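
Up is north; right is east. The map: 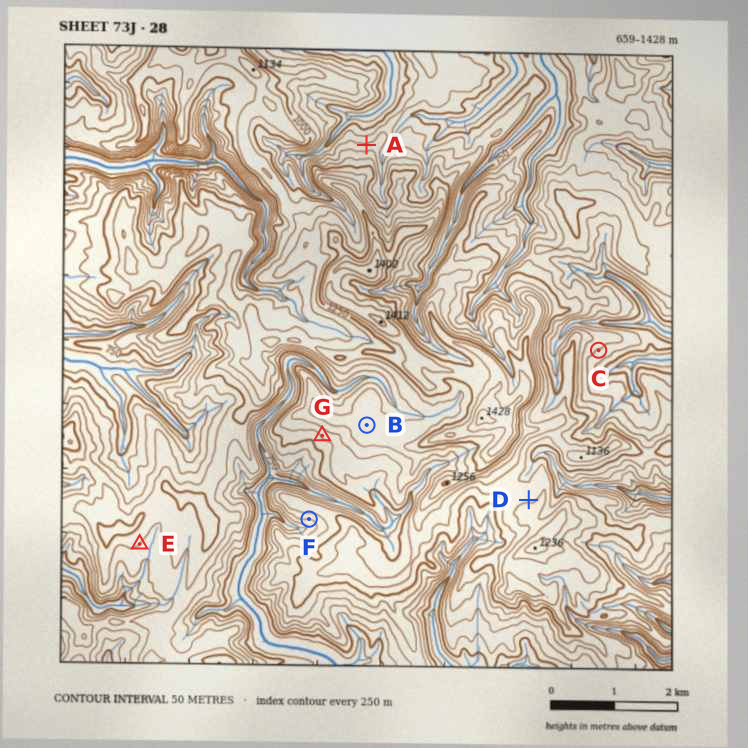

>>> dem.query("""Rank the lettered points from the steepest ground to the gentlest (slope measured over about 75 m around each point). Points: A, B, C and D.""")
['A', 'C', 'D', 'B']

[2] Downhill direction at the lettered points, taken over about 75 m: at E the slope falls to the SE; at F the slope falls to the S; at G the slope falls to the SW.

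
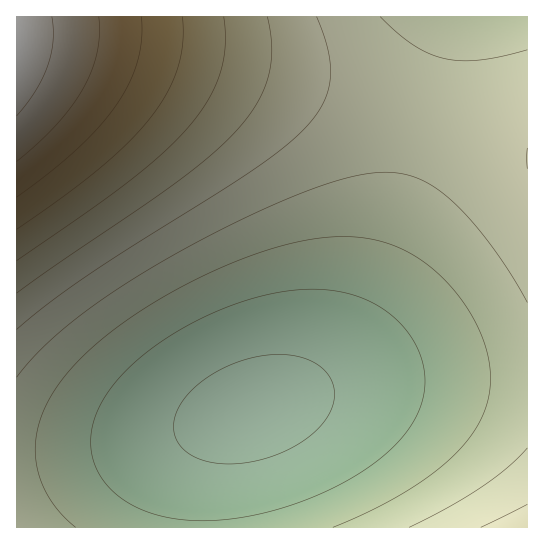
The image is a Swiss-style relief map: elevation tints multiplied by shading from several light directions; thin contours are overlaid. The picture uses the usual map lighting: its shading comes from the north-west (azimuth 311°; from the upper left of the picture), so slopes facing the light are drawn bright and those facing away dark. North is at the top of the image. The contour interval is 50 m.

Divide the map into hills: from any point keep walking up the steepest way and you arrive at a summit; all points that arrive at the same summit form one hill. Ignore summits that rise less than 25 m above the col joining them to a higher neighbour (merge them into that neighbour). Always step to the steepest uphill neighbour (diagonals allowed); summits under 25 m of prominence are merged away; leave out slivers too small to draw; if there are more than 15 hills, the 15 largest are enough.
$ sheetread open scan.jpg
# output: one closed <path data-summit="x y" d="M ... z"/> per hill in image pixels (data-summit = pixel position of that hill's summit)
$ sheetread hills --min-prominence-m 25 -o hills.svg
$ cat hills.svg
<path data-summit="17 38" d="M451 16l-435 1 1 435 54-1 40-4 46-8 42-11 76-25 31-18 23-22 26-37 28-64 29-93 39-144z"/><path data-summit="527 158" d="M527 16l-75 1-53 197-16 48-18 43-16 30-20 28-23 22-27 16 60-14 43-6 146 0z"/><path data-summit="527 527" d="M490 380l-87 0-56 5-60 14-52 18-16 16-12 26-6 28-1 40 327 1 1-146z"/><path data-summit="17 527" d="M237 416l-52 16-64 13-50 6-54 1-1 75 183 1 2-41 7-32 11-22z"/>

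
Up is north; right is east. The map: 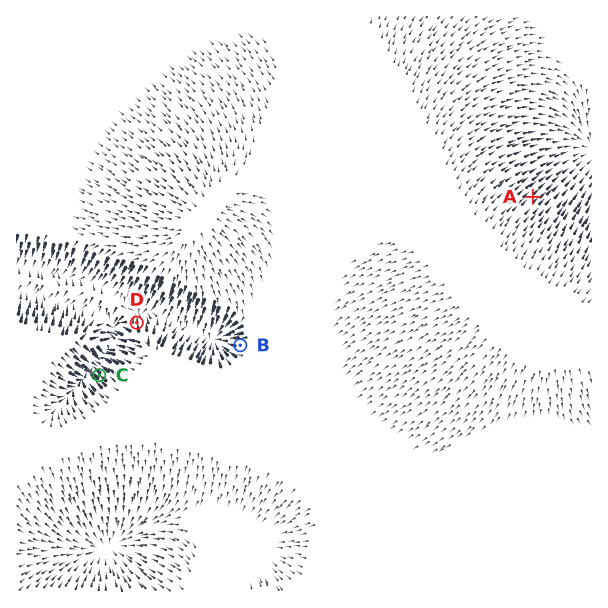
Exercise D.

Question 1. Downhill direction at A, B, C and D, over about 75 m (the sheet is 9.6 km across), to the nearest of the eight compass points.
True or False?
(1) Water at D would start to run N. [True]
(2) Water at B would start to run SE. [False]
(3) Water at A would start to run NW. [False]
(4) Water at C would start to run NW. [True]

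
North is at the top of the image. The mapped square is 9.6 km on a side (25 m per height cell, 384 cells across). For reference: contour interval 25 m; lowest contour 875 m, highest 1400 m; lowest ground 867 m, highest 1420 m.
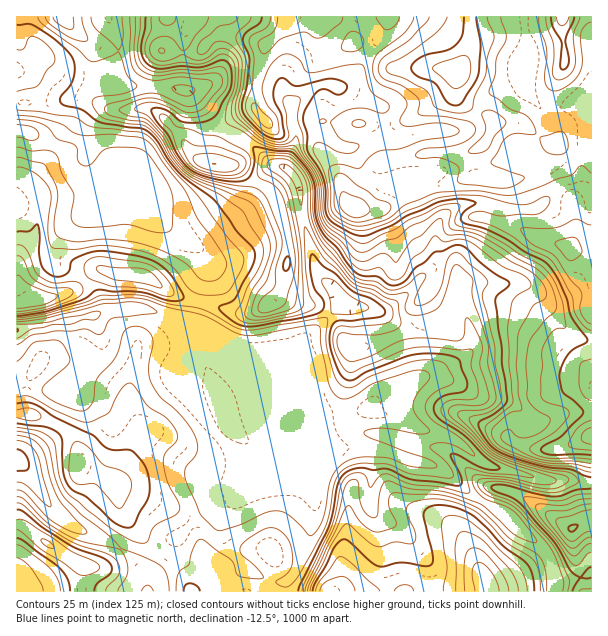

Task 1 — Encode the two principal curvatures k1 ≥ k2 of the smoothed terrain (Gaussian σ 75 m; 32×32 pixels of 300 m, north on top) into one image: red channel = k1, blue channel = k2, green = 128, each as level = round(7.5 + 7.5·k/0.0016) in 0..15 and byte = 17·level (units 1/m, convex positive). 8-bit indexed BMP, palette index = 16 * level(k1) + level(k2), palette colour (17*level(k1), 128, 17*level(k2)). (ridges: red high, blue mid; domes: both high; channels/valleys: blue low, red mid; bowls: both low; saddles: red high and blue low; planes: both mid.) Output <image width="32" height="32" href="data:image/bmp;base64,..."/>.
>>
<image width="32" height="32" href="data:image/bmp;base64,Qk02CAAAAAAAADYEAAAoAAAAIAAAACAAAAABAAgAAAAAAAAEAAATCwAAEwsAAAABAAAAAAAAAIAAABGAAAAigAAAM4AAAESAAABVgAAAZoAAAHeAAACIgAAAmYAAAKqAAAC7gAAAzIAAAN2AAADugAAA/4AAAACAEQARgBEAIoARADOAEQBEgBEAVYARAGaAEQB3gBEAiIARAJmAEQCqgBEAu4ARAMyAEQDdgBEA7oARAP+AEQAAgCIAEYAiACKAIgAzgCIARIAiAFWAIgBmgCIAd4AiAIiAIgCZgCIAqoAiALuAIgDMgCIA3YAiAO6AIgD/gCIAAIAzABGAMwAigDMAM4AzAESAMwBVgDMAZoAzAHeAMwCIgDMAmYAzAKqAMwC7gDMAzIAzAN2AMwDugDMA/4AzAACARAARgEQAIoBEADOARABEgEQAVYBEAGaARAB3gEQAiIBEAJmARACqgEQAu4BEAMyARADdgEQA7oBEAP+ARAAAgFUAEYBVACKAVQAzgFUARIBVAFWAVQBmgFUAd4BVAIiAVQCZgFUAqoBVALuAVQDMgFUA3YBVAO6AVQD/gFUAAIBmABGAZgAigGYAM4BmAESAZgBVgGYAZoBmAHeAZgCIgGYAmYBmAKqAZgC7gGYAzIBmAN2AZgDugGYA/4BmAACAdwARgHcAIoB3ADOAdwBEgHcAVYB3AGaAdwB3gHcAiIB3AJmAdwCqgHcAu4B3AMyAdwDdgHcA7oB3AP+AdwAAgIgAEYCIACKAiAAzgIgARICIAFWAiABmgIgAd4CIAIiAiACZgIgAqoCIALuAiADMgIgA3YCIAO6AiAD/gIgAAICZABGAmQAigJkAM4CZAESAmQBVgJkAZoCZAHeAmQCIgJkAmYCZAKqAmQC7gJkAzICZAN2AmQDugJkA/4CZAACAqgARgKoAIoCqADOAqgBEgKoAVYCqAGaAqgB3gKoAiICqAJmAqgCqgKoAu4CqAMyAqgDdgKoA7oCqAP+AqgAAgLsAEYC7ACKAuwAzgLsARIC7AFWAuwBmgLsAd4C7AIiAuwCZgLsAqoC7ALuAuwDMgLsA3YC7AO6AuwD/gLsAAIDMABGAzAAigMwAM4DMAESAzABVgMwAZoDMAHeAzACIgMwAmYDMAKqAzAC7gMwAzIDMAN2AzADugMwA/4DMAACA3QARgN0AIoDdADOA3QBEgN0AVYDdAGaA3QB3gN0AiIDdAJmA3QCqgN0Au4DdAMyA3QDdgN0A7oDdAP+A3QAAgO4AEYDuACKA7gAzgO4ARIDuAFWA7gBmgO4Ad4DuAIiA7gCZgO4AqoDuALuA7gDMgO4A3YDuAO6A7gD/gO4AAID/ABGA/wAigP8AM4D/AESA/wBVgP8AZoD/AHeA/wCIgP8AmYD/AKqA/wC7gP8AzID/AN2A/wDugP8A/4D/AHd2dqaWhXZ2hriWhpeHhpHY2ZiXl5iXhoaoqJiYg4OldXSm2Mm3hHaWhpeXhoeYg4PnmIeHiIZ1h7iYl6iBtKSE+Pelg5KWl4eHmIaXmJiGgNioh4eHhYeXuJeGg3DWlPfWcnF0l6eHd4aHdoeImIdypNeGhYWHl6i4h3KAtvnGyHKChpeoiIeIl3Z3d4aHh3WD53SGp7i4uKaAcOb3pri1gZanl5iIh4eHd3d3h4eHhpP4hKjHp6eDsPb39oSElYSEqLmXmJiHd3Z3h3eHh4d3k9i2yIV0coL1sZBwgHCQZXWnuJeHh4eHh4eHh4iHh3eGk4SDg4Sl1oCgxff556dkhbWohnaHiJiXhoeHh4eHh4eHl6enppRwk/rYpafG2ej2x4aWh4eYmIaGh4d3d4eHh4eHhnaEpef2x8h1dHSVt5V0dXaHl4eGhoeYh3eHh4eGhnaHh5bHt3RjpJeXhpaVhnd3h4iXd3Z3h4iHh4eHhpW2dXV2hYV0dXaXmIiHmJeYh4eGh5d3d3eHh3eHd3d2lciXhnV0dXaXl5iYh4eYp6iYh4eHmIeHh4d2hoaHd4Smybi3p5eXlnSGl5iYhoaAkZSWhpiYl4eHhYOkknJzcsW4p6aml5iohJeXh5iFpOazgIBxkoKCgpSl19b52MfGsnNzcqamloaFl4eHhpTJ2Pj396WWhLX41qaGhajHt5aDgnOmosemdJeXh4Zzlqa2dXSkt9jo6Kd1dnZ2hsfXcnGmuLe4gsdzdYV0dHW3l7d1lra5p5eXhYaGdnV1t+iAhMinlaeGlXOHhoaHlriXppaFdYWFhYWGhnaHh3am1YCWtaZ0hoeUhXSGp8jHqJeHt2V2doaGd3eHh4eHhteyoMm5uKeFhYLn6OfHl4eGhoe4hYd3d4d3d4aGhnV2+JCS6urIx8a3hICSgoOEdYeGmKiFh3eHh4d0gZKTpNXIgGL2p4Z2h5fHx7e3uJeGhXaol4WHh3d3dYDX+fn5k2BgtfaXlpeHhnaGppaHl5eHhpeWhYaGdnVhtvi3l6Wwk8D5lnWFl5a4t7e3lnZ3l5iGcnOGh5V0dHP2x5aUgMf6oMeGl5aFhYNzc4S3hpeHl4amppeGt+j39viElbTW+beRqZeol4aXt5aWpaiXh3aHh6iXl6emlZS0gmN0hMfXhHSVh3aFdXWGl7iFhXaHhoZ3dod3h4d2g6GCcoFRpueFl5Z1dYW4p5eXuZiFd4amt4WHd3aGl4Wk2tnWyHGE54aGmKeHlLmnqKeop3Z2d4XplIZ0hbanhJTJp5XYxMbJp3aHhqiWhYeHhoanl4Z2ddZ0prbZt3Z0hbenhYaWhIW2mIeHloZ2dYaHh6eGhoWm6YM="/>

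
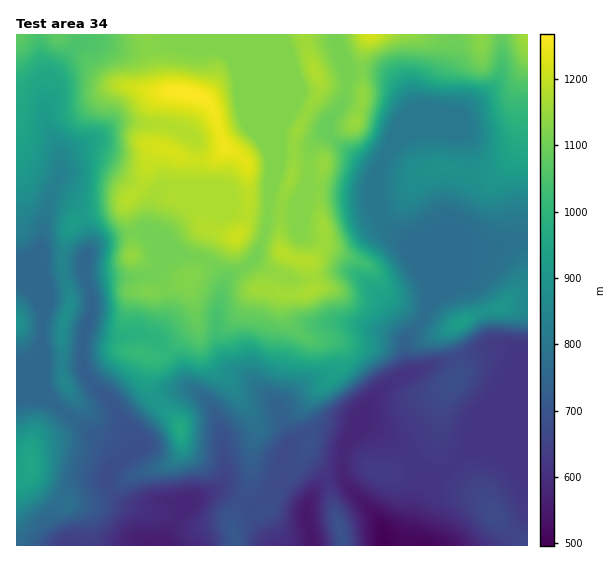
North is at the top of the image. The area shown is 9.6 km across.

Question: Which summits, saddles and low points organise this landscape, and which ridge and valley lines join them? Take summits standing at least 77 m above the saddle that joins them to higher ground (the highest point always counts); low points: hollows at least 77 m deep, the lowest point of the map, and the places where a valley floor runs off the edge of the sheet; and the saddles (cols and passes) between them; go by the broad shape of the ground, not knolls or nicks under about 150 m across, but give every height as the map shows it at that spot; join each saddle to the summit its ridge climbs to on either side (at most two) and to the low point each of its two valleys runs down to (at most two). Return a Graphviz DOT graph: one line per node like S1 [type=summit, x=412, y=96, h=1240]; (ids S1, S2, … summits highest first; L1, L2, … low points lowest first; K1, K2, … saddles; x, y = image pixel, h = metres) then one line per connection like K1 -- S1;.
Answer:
graph terrain {
  S1 [type=summit, x=185, y=92, h=1268];
  S2 [type=summit, x=370, y=35, h=1220];
  S3 [type=summit, x=31, y=464, h=951];
  S4 [type=summit, x=459, y=323, h=930];
  S5 [type=summit, x=17, y=323, h=886];
  L1 [type=low, x=386, y=545, h=496];
  L2 [type=low, x=161, y=544, h=554];
  K1 [type=saddle, x=347, y=83, h=1109];
  K2 [type=saddle, x=527, y=237, h=790];
  K3 [type=saddle, x=42, y=325, h=758];
  K4 [type=saddle, x=63, y=412, h=755];
  K5 [type=saddle, x=83, y=343, h=737];
  K6 [type=saddle, x=242, y=503, h=686];
  K1 -- S1;
  K1 -- S2;
  K1 -- L1;
  K2 -- S1;
  K2 -- S4;
  K2 -- L1;
  K3 -- S1;
  K3 -- S5;
  K3 -- L1;
  K4 -- S1;
  K4 -- S3;
  K4 -- L1;
  K4 -- L2;
  K5 -- S1;
  K5 -- L1;
  K5 -- L2;
  K6 -- S1;
  K6 -- L1;
  K6 -- L2;
}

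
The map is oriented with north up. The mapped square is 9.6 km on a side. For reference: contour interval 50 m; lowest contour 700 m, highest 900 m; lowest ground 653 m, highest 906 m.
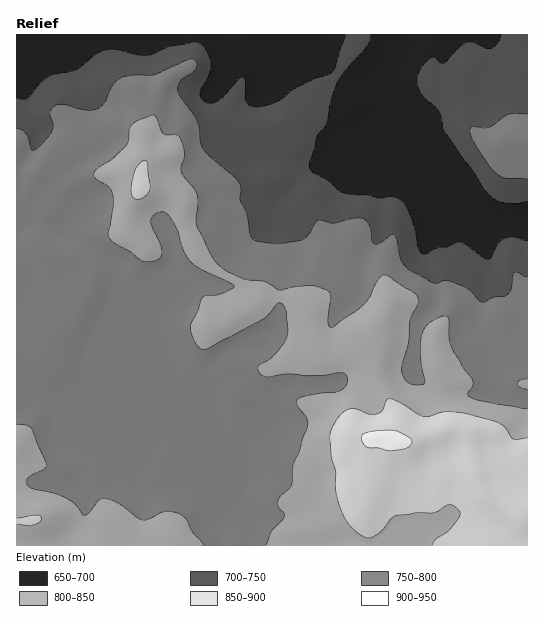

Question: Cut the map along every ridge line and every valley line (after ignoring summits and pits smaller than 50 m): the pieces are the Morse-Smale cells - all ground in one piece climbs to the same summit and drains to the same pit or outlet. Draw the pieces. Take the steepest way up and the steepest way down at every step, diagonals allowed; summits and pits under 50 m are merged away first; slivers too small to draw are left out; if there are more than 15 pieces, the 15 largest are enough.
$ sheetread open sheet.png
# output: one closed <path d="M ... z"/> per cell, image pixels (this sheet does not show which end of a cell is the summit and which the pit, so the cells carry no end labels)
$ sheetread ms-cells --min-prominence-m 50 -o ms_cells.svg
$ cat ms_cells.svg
<path d="M409 34l-237 1 3 18 13 27 14 10 7 1 4-2-1 10 12 33 35 24-8 3 1 14 5 12 12 12 5 2 6 0-4 6-1 15-26 24-4 24-7 17-24 1-25-8-16-12-14 15-3 6 0 8-5 6-9 2-9-3 26 60 5 32 53 127 4 27 307-1 0-322-43-2-24-23-26-11-6-8-26-12-30-22-2-5 0-8 9-19-3-25 2-9 3-5 11-3 3-3 11-19z"/><path d="M171 34l-94 0-8 4-8 7 15 24 15 36 1 18 12 18-6 8-28 13-9 8-25 33-11 8 8 11 38 13 36 24 8 9 4 19 8 8 15 8 4 0 9-6 4-16 14-15 16 12 25 8 24-1 7-17 4-24 26-24 0-9 4-10-14-7-10-14-4-12 0-9 8-3-35-24-12-33 0-8-10-1-14-10-13-27z"/><path d="M118 285l-9 44-26 60-21 16-20-7-26 1 1 147 203-1-1-22-55-131-5-32-26-60z"/><path d="M75 34l-59 1 0 362 26 1 16 7 4 0 17-12 6-8 26-60 1-17 5-19-2-21-8-9-36-24-38-13-8-11 11-8 25-33 9-8 28-13 6-8-12-18-1-18-15-36-15-21 0-3z"/><path d="M527 34l-117 0-3 15-11 19-3 3-11 3-3 5-2 9 3 25-9 19 0 8 2 5 30 22 26 12 6 8 26 11 24 23 43 0z"/>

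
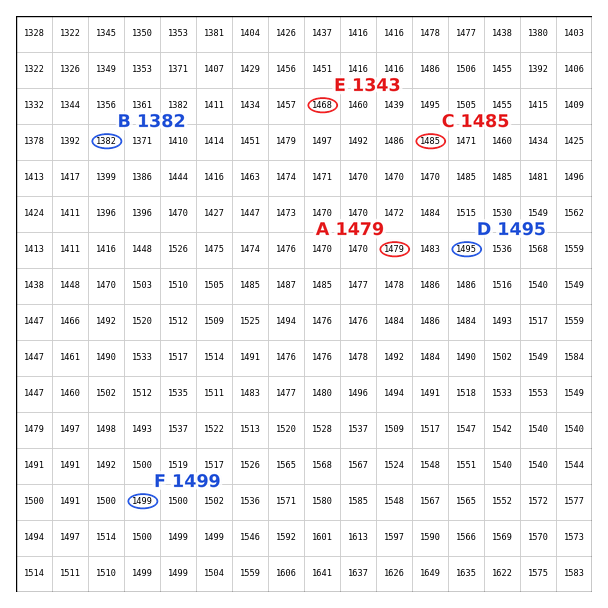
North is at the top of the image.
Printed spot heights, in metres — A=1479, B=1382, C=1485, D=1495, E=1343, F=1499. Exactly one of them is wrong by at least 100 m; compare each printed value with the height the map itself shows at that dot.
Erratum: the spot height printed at E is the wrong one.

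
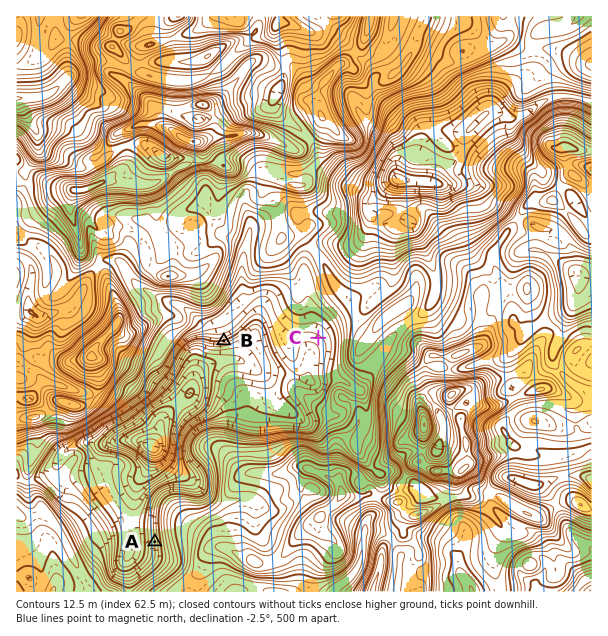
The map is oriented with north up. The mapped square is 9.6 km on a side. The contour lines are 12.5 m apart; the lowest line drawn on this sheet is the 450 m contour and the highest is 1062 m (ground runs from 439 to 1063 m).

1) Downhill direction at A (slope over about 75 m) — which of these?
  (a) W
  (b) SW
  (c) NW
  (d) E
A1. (a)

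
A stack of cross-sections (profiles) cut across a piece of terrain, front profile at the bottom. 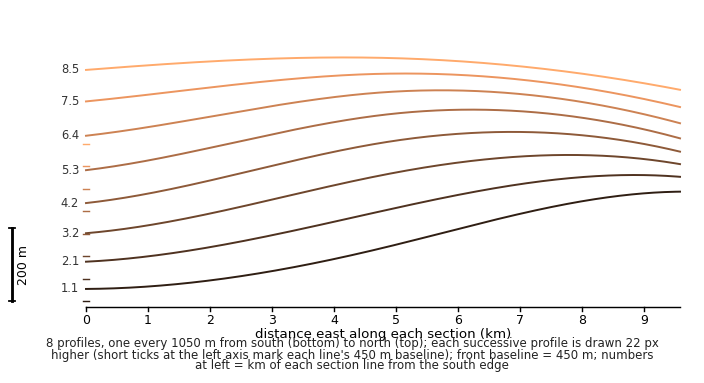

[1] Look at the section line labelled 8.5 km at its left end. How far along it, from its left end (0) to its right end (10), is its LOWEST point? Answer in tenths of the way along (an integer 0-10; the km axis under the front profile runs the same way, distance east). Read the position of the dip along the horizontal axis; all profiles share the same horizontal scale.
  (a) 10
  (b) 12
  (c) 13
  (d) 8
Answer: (a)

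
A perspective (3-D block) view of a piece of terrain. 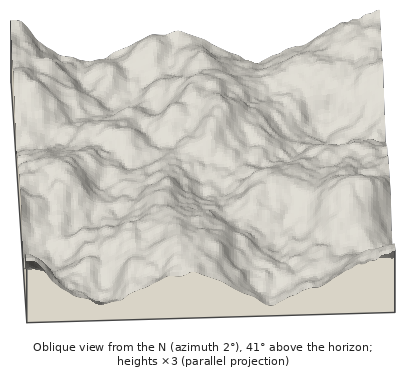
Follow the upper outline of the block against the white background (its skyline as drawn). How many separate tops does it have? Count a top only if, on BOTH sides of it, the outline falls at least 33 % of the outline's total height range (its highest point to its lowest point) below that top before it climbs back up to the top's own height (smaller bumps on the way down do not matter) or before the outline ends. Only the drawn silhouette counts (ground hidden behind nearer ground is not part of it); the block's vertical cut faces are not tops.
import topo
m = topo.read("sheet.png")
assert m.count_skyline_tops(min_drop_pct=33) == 0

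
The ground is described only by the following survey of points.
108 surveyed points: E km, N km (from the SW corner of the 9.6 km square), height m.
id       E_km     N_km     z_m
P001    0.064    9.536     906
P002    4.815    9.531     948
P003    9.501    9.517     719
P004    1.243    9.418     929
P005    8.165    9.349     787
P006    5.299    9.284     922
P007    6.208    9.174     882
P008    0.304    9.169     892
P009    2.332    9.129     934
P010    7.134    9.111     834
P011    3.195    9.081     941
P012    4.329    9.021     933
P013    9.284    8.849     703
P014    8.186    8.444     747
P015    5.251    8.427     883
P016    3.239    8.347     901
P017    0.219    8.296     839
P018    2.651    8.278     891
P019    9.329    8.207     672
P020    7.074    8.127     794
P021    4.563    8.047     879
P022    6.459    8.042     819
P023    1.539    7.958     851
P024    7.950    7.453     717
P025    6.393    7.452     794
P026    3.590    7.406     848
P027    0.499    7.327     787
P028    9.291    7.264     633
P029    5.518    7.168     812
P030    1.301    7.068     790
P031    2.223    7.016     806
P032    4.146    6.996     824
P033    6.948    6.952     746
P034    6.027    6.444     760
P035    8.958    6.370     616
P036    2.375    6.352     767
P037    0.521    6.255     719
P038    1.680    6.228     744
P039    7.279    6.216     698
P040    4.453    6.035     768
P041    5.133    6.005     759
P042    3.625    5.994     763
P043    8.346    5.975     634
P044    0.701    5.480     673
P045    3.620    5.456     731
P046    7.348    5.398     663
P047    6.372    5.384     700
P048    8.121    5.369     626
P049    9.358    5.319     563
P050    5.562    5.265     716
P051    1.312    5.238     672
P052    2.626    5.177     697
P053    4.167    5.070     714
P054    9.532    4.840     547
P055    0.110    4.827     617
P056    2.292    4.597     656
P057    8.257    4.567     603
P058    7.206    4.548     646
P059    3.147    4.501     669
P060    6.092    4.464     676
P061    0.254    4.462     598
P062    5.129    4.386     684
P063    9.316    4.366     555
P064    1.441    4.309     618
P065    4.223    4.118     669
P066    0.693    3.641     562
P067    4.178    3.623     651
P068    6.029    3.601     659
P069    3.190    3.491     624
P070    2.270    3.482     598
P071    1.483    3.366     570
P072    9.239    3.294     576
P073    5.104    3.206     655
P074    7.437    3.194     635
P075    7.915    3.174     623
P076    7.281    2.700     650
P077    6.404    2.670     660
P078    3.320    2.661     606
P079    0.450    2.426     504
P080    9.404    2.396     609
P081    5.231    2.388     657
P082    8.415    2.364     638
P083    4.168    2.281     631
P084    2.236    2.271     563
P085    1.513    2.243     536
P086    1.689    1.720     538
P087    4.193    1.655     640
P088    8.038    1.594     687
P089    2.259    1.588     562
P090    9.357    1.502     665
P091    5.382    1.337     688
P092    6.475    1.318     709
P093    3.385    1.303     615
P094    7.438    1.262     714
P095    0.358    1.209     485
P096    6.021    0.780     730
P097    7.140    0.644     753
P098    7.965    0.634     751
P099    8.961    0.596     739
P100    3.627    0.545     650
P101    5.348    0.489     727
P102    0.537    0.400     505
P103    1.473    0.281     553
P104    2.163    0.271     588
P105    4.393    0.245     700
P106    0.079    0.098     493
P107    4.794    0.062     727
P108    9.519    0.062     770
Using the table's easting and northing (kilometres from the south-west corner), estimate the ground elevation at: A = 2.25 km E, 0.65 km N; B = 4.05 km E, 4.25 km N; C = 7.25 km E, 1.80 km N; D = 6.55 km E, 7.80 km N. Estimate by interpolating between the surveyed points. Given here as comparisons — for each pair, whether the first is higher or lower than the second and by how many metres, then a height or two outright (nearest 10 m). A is lower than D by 220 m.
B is lower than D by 130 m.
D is higher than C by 110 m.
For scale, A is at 580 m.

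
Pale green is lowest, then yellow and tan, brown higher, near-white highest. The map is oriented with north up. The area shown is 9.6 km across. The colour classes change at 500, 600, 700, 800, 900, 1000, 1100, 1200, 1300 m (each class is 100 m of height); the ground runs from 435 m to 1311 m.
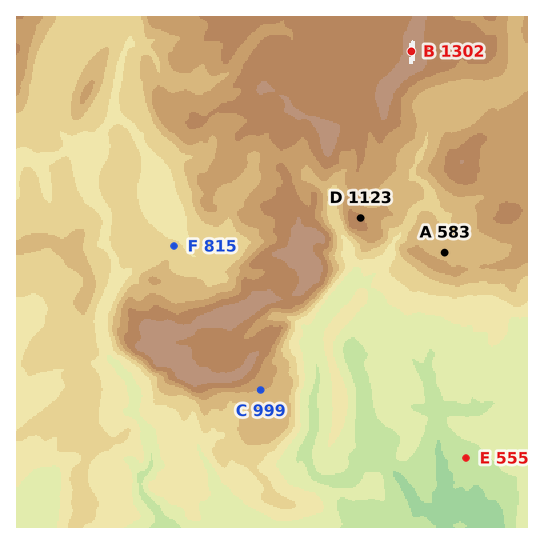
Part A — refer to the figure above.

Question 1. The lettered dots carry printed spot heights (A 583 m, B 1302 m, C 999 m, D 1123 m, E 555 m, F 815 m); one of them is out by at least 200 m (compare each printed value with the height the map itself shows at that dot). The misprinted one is A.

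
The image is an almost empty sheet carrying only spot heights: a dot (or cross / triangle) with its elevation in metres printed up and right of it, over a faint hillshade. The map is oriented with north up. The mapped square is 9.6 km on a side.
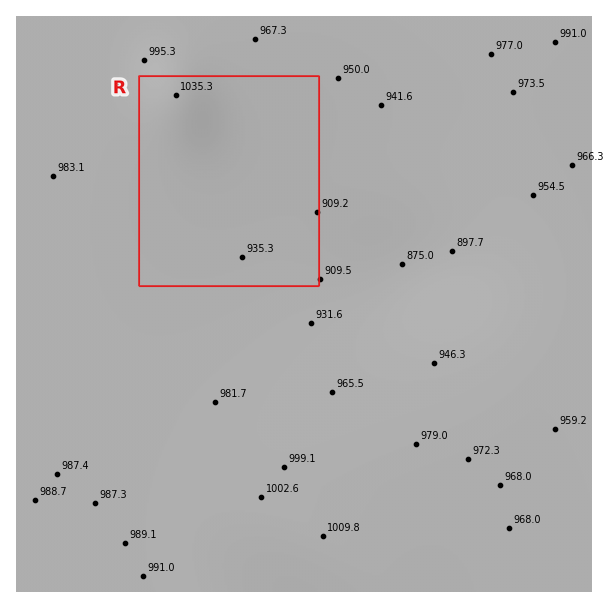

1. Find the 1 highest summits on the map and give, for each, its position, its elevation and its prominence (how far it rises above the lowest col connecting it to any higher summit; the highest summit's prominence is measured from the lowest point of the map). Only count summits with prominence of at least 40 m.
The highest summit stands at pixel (176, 95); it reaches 1035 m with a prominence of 160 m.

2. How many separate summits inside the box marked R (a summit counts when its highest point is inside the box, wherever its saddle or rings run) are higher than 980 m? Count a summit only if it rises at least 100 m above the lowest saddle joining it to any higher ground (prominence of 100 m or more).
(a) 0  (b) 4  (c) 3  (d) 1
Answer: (d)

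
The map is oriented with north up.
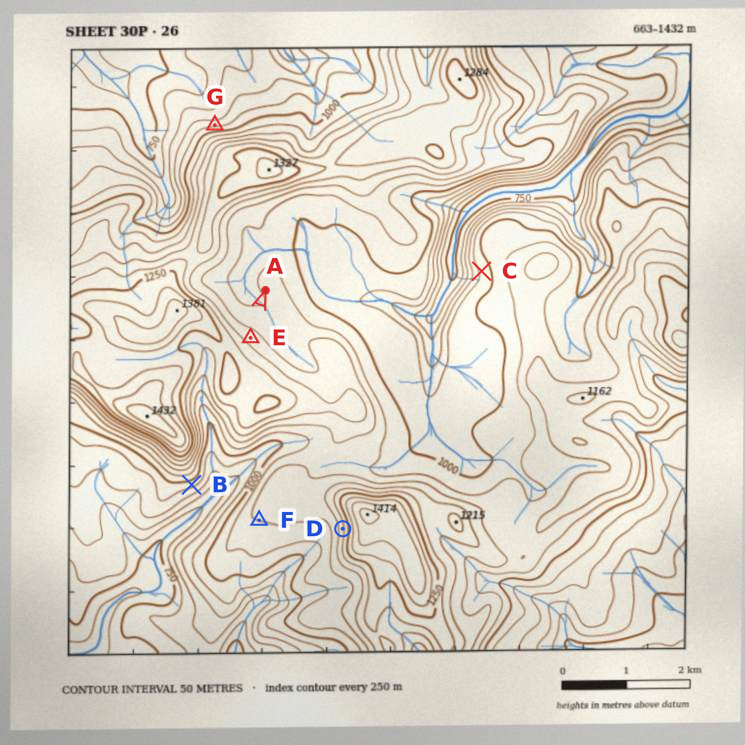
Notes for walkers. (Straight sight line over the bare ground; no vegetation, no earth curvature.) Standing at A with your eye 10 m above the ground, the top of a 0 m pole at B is out of sight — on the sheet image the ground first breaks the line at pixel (258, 311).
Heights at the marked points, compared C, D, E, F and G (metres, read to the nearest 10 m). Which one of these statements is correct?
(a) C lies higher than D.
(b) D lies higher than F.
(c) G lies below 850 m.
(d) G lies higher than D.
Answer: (b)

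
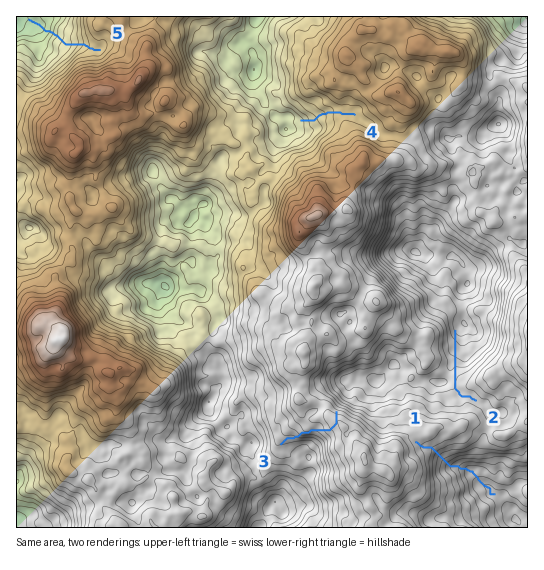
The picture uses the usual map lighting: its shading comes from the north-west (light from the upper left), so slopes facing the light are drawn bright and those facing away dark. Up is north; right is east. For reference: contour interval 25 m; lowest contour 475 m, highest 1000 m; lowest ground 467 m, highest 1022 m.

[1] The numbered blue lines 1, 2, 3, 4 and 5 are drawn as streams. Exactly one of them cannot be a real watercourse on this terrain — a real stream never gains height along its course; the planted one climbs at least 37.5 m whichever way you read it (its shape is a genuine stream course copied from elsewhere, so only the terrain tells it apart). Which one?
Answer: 3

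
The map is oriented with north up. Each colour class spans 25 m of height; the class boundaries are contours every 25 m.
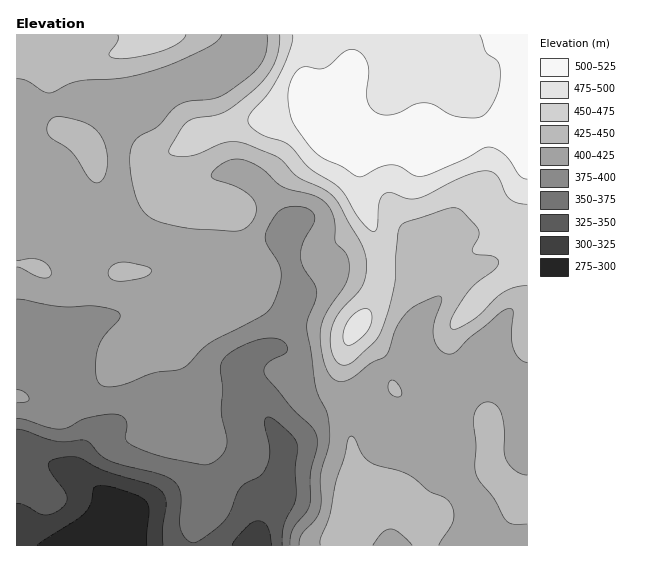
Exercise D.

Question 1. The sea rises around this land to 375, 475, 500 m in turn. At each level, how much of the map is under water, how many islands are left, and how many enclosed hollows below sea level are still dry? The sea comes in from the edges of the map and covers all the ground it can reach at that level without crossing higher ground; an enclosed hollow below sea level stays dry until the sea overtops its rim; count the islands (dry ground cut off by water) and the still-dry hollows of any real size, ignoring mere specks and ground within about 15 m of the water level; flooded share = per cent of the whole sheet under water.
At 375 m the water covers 14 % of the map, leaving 0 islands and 0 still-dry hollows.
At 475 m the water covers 85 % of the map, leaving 0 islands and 0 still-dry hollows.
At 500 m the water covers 93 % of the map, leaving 0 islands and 0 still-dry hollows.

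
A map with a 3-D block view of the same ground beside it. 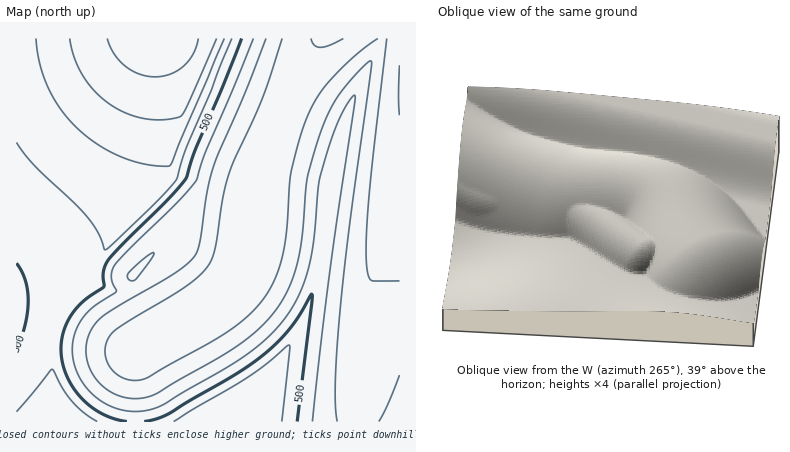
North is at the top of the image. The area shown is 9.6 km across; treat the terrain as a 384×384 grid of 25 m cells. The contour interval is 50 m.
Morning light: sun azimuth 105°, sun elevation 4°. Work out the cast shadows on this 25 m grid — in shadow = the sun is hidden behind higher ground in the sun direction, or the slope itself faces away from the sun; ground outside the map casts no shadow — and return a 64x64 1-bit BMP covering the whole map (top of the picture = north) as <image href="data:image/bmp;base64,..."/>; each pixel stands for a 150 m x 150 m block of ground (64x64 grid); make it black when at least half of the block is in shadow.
<image width="64" height="64" href="data:image/bmp;base64,Qk0+AgAAAAAAAD4AAAAoAAAAQAAAAEAAAAABAAEAAAAAAAACAAATCwAAEwsAAAIAAAAAAAAA////AAAAAAAAEAAAAH/wAAB4AAAA//AAAPgAAAP/8AAB+AAAD//4AAP8AAAP//gAB/wAAAf/+AAP/AAAA//4AB/8AAAB//wAH/4AAAD//AA//gAAAH/8AD/+AAAAP/wAP/4AAAA//AB//wAAAB/+AH//AAAAD/4Af/8AAAAH/gB//wAAAAf+AH//gAAAA/4AP//gAAAD/wA///AAAAH/AB///AAAAf8AD///AAAB/wAH///AAAD/AAP/z/AAAP+AAf/H/AAA/4AA/8P/AAB/gAD/4f+AAH+AAf/w/8AAf8AB//B/wAB/wAH/+D/gAH/AAP/8H+AAf8AA//4f4AB/wAB//w/gAD/gAD//j+AAP+AAP//P8AA/4AAf///wAD/gAA////AAP+AAD///8AA/8AAH///wAD/wAAP///AAP/AAB///8AA/8AAH///4AD/4AAf///gAP/gAB///+AAf+AAH///4AB/4AAf///wAH/gAD////AAf/AAP///+AA/8AA////4AD/wAD////gAP/AAP////AA/+AA////8AB/4AD////4AH/gAP////gAf+AA////+AA/4AD////8AD/wAP////wAP/AB/////gAf8AH////+AA/wAf////8AD/AB/////wAH8AD/////gAfwAP////+AA/AA/////8AB8AD/////4ADw=="/>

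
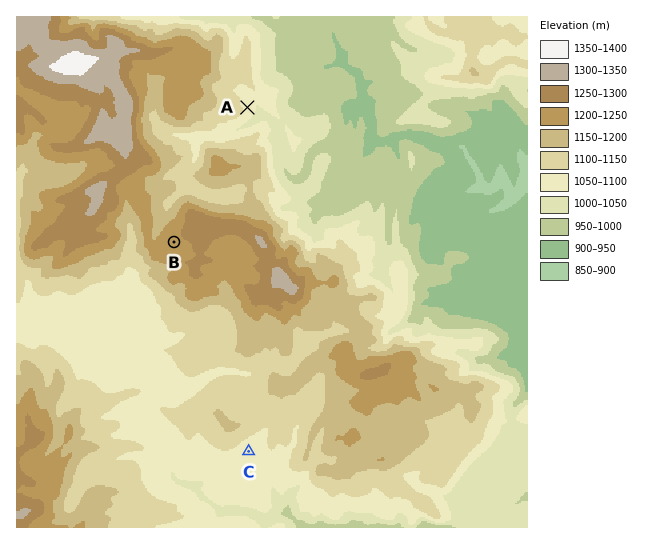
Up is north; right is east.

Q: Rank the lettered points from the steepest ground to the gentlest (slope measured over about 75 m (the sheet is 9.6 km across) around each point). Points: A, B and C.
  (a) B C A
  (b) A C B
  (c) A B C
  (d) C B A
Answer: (c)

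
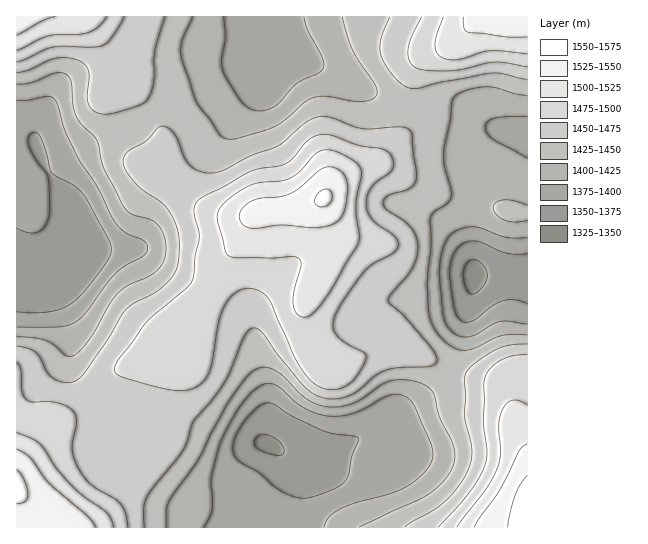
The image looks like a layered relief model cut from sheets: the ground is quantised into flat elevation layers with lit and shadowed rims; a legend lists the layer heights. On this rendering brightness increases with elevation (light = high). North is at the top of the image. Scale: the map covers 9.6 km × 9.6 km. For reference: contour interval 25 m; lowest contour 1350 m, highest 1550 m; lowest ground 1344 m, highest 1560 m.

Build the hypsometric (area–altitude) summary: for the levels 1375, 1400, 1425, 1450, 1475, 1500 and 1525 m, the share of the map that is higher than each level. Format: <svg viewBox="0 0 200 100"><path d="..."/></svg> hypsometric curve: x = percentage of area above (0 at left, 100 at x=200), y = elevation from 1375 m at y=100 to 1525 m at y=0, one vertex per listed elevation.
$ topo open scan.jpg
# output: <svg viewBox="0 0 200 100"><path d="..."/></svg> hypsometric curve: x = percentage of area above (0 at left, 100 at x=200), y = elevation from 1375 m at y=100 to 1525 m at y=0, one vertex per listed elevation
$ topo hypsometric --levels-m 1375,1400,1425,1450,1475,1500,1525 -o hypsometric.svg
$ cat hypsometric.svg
<svg viewBox="0 0 200 100"><path d="M184 100l-28-17-31-16-34-17-42-17-27-16-13-17"/></svg>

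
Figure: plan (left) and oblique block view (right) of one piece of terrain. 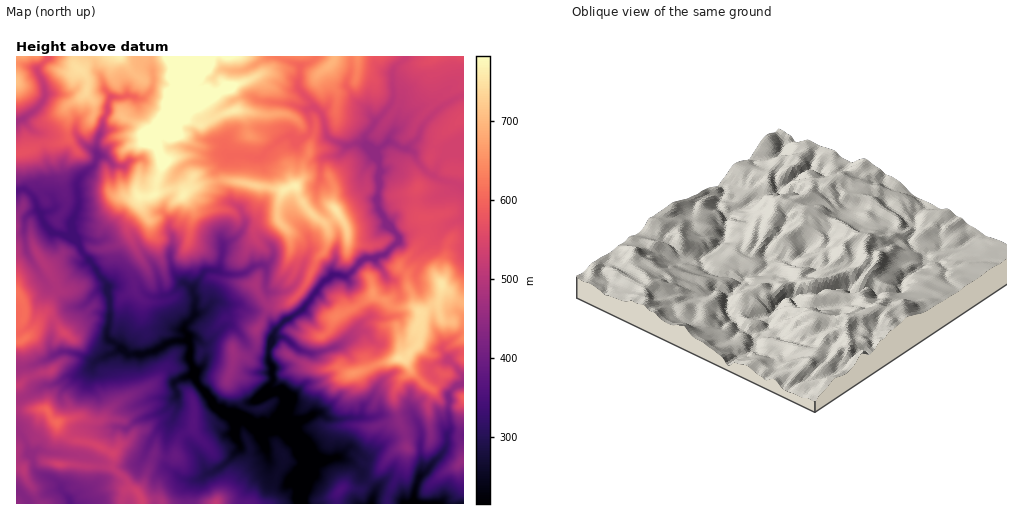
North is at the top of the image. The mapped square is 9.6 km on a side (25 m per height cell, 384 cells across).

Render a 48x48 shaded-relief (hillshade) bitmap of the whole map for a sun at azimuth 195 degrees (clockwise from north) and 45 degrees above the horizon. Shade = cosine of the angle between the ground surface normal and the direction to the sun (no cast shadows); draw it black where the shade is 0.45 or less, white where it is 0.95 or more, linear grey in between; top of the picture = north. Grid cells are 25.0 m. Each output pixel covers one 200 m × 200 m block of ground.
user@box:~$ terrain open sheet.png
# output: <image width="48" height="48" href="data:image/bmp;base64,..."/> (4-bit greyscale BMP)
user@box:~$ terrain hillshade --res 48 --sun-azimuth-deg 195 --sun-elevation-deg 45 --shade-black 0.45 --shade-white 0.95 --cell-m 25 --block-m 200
<image width="48" height="48" href="data:image/bmp;base64,Qk32BAAAAAAAAHYAAAAoAAAAMAAAADAAAAABAAQAAAAAAIAEAAATCwAAEwsAABAAAAAAAAAAAAAAABEREQAiIiIAMzMzAERERABVVVUAZmZmAHd3dwCIiIgAmZmZAKqqqgC7u7sAzMzMAN3d3QDu7u4A////AIqFWZmamZUzIzIAFEMzNHZnmaqnmrzcvKpmeZmZmGMzNEMQJENFVHZmeIiomrm8vLhou7uqpiJUV3ZCNFVndoZmVWe6mqZ7zIac3Lu7pDRmiZd3VWZniYhlRHirqplnrGeqmIialnZ4iXipZFZnh3iHZomJu6q1aWiHeJqpeIhndmmXZWZYc1m6mZqYqprJZnmauql1RXhlVol0RYVmMpu6qry5mHm5h4msyXdlVFZ1ZphUVlNkN6upq8u7qGmYmZq7h4d3dlVWd4dURlioeqd4mpiJp3uovJq4I0RFZmZndoYyaru6mamJu5iZuJyqzYZCAhAjVnh3ZoQZ7shniKzN3cu8ybu7rIUgMhE0RXeIZ2B+/almi73u7u27u83JpYh2UzNDM0V3ZhPN27qo3u3u/+zKrO2ItGeZhlVFRDNFeEipmZmJ3u7czLvNvddYl3d2eHdlVUM1iGp2eIhazLqIdWi97aaGWrqFV4mGVFVDVXuXiId8yDMyEkRYy4qXm8ypm8qHaJmGRHiXdleIUozZRFRUV5qJu5qazad3mqqpdYiYQ3l2St7cuGaJdoiKy3d5lkZ4mpmZmJmIVZh7eIaLu5iahoeMyndoUkVomZmYiZd4iHWLxQBpq7qZdnibmHZWRVVnmqqZmZiHeHec3GI0eau6iHaIeHVEaIdWmqmZmImYiauYvLgDQ2vJh1N4mENVeJhFiZipl3mqu8t4h6pCECeDR0R5dTNndmU4qZqqh5qqqYd5qXqRAEdBaFeHQjR4dTFLuquai9ypmXRnqomYi1MFqGdjITWHZUOsuruanu3LrLiXm6et75AEdmYhI0d0VUnLu8rLvdy6mazKm6it3qinAmYzRVdBIUqprLvrurl3l5usu6mc3Ky6MndmZ2YiQ3mZq73Zq6h5uoqu6oq7ymZUeYd3Z2QnmJmru87IvKmbzJm+x5zJxjVCm4iIZ3RZiYic3e2ozLu826qrh7yIoiU4yYh4h1WJiYis7uyb3cu7qbupmrdIQDRLuYd3dzaZmImbzLmszLqZm93aq5NVAUWKmId3Z3iZmImIZmeJh4mKzu25eWRUNFeId4h3d7uqqZhlIUZ4dWdnmYVENEZmRWZ3d3ZniMzLu8tjIyRpl1M0QyI0QzVkNmV4d2aImMzMzOxznIeZiGRVVmZmZEVTNWVph1iYd5qrzLeKve3IZ3d3iImHZVdlVEWHZmiId2d5qmjMuc24mZiIiaqYdnZliHioeJiIiFV4mZ3JqHd6uoq7qaiIiZZoupqZmZiIiGaJury6qmNIqJu7zKmqq4Z6qZmJmIh3iLhou8qrqVM1mqqavKmIh0V6l3iYmYiHeMuGebuJQzRVeImZh1RVVFiqh4mpiIiId7qXaKpnhnl2ZVeImGeZh3vKiKqZiIiIh5Zqu5hZ28uXZ3dWiJu6h5y6iamHiIiIiEJ8y6d7uqmYmph1M2iYeJmamZh3iZmIiDa5iIeLqoeZqpmXeHZVV5d5mYh4mImZiXrER3erunebqYiZzKYTV5VImIeJl4mZmQ=="/>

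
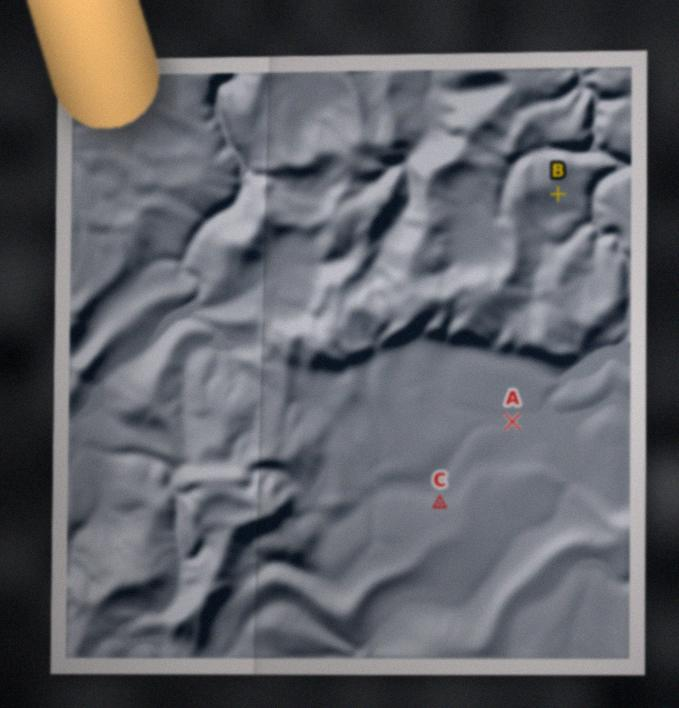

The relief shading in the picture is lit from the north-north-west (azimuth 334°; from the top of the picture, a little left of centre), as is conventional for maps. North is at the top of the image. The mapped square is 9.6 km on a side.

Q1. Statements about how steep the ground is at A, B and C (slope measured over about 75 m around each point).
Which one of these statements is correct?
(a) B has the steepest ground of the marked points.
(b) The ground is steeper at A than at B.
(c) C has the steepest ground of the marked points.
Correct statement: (a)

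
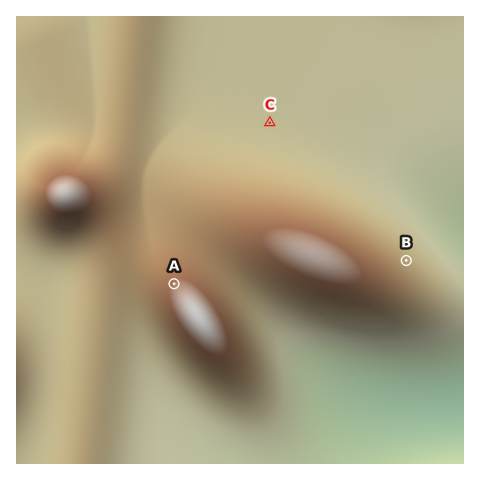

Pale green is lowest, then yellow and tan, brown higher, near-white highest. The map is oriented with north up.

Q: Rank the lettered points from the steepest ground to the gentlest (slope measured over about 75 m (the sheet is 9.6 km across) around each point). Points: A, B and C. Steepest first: B A C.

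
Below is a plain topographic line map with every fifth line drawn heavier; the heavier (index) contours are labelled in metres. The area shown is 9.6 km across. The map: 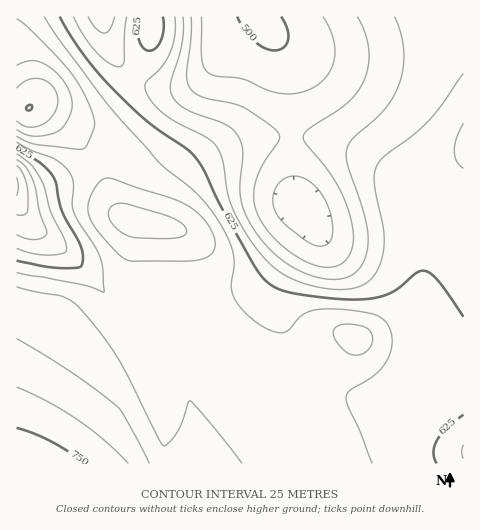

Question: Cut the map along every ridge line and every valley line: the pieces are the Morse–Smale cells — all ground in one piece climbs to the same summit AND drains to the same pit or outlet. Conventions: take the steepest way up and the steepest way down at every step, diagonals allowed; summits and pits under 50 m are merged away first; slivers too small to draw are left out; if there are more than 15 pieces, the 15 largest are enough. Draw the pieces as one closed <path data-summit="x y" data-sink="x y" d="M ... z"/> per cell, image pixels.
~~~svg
<path data-summit="20 463" data-sink="260 20" d="M463 16l-361 1 6 25 11 20 15 16 18 8 20 2 13-2 12-6 17-17 17-29 13-11 13-6 20 24 7 14 5 16 2 20 1 91 4 15 10 16-2 14-34 43-18 14-29 8-48 0-9 3-11 6 19 34 9 27 17 102 264-1z"/><path data-summit="29 108" data-sink="260 20" d="M102 16l-86 1 0 89 12 2 6-2 11 6 25 21 24 26 22 50 9 9 9 3 4 4-1 45 5 11 13 20 20-9 48 0 18-3 14-6 22-21 23-28 6-13 0-8-10-16-4-15-2-104-6-23-7-14-19-24-5 1-16 10-6 6-17 29-17 17-17 7-23 0-23-9-15-16-11-20z"/><path data-summit="20 463" data-sink="17 186" d="M17 199l-1 264 183 1-2-24-14-78-9-27-18-33-3 0-28 17-39-48-57-50z"/><path data-summit="29 108" data-sink="17 186" d="M34 106l-6 2-12 0 0 91 13 22 57 50 39 48 30-18-13-20-5-11 1-45-4-4-9-3-9-9-14-35-16-26-31-28z"/>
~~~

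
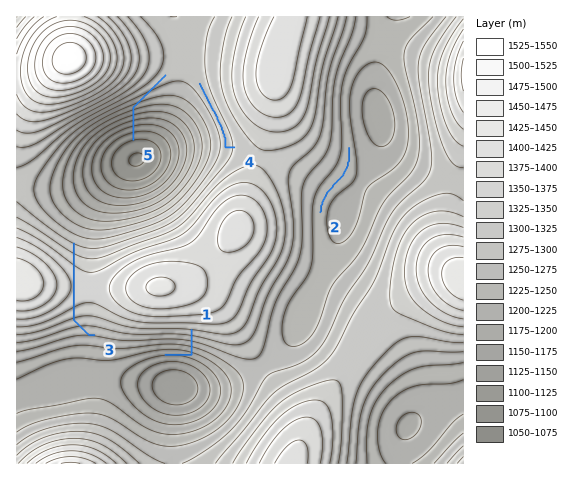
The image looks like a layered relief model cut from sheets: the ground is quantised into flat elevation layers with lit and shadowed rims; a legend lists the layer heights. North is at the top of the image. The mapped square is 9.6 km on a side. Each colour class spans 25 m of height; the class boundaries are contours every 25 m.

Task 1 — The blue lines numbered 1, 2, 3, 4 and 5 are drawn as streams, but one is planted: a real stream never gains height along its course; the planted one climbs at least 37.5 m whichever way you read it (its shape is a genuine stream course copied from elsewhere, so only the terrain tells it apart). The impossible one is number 3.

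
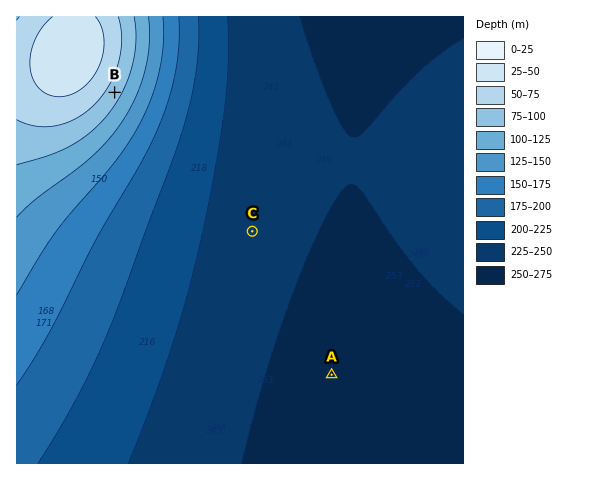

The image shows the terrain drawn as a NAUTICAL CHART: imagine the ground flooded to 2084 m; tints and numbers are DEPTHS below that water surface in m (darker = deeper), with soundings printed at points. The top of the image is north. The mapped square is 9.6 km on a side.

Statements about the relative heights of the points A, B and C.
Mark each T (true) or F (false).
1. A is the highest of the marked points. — F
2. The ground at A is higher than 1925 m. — F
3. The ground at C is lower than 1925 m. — T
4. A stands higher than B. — F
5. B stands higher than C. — T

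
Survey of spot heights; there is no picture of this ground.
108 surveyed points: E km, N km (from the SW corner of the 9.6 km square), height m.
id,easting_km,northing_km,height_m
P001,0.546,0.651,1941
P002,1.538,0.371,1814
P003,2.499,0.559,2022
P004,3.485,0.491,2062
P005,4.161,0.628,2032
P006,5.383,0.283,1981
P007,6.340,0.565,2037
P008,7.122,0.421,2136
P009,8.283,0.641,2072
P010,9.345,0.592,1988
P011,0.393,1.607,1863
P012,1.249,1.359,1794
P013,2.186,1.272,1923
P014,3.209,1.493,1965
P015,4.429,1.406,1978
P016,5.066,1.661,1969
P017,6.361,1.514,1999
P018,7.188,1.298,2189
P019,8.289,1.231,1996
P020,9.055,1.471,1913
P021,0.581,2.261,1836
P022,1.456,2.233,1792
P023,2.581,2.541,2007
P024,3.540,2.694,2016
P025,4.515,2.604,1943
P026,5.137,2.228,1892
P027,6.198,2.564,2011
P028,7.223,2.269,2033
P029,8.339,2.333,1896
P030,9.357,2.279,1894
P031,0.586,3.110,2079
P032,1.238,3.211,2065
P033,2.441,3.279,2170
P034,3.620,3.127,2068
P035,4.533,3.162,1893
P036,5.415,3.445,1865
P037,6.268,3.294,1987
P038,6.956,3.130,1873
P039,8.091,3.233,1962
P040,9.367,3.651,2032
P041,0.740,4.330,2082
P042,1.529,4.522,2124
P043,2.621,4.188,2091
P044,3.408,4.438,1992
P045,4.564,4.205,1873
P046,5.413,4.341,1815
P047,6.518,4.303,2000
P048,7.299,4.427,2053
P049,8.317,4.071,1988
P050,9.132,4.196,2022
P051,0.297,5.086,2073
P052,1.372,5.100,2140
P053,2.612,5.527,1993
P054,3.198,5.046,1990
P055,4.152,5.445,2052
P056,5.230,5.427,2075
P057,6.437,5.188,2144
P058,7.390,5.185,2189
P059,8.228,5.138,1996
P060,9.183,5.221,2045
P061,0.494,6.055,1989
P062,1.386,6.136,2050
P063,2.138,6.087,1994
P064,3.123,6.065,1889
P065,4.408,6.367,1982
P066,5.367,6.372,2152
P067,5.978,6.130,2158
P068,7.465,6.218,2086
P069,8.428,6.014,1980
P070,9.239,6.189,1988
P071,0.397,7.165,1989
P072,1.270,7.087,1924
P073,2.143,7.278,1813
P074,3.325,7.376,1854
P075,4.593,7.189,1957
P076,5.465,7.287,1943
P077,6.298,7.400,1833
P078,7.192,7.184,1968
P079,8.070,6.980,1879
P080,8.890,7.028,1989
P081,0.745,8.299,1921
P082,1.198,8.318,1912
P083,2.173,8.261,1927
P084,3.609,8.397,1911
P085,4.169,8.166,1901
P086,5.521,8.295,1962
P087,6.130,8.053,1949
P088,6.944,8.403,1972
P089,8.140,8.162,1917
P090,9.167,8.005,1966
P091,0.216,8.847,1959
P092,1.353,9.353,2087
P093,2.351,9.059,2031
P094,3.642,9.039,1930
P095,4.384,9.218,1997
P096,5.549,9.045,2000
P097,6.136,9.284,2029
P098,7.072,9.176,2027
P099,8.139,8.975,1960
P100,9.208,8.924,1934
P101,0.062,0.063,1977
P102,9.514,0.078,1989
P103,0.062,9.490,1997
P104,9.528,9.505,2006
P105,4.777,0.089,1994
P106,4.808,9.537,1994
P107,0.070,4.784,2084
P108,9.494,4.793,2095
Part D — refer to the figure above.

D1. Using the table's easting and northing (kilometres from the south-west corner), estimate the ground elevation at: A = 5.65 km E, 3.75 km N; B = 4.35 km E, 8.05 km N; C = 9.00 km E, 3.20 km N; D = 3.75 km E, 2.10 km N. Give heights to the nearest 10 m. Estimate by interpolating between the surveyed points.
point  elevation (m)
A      1870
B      1920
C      1980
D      1970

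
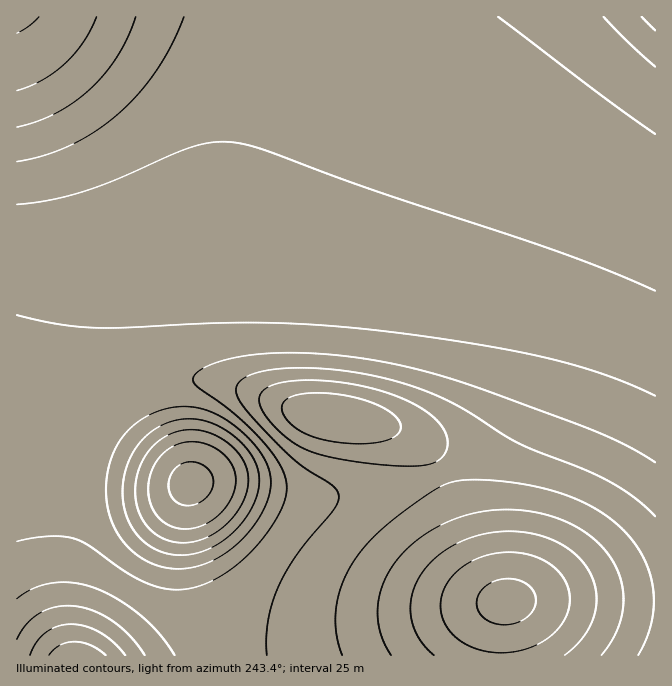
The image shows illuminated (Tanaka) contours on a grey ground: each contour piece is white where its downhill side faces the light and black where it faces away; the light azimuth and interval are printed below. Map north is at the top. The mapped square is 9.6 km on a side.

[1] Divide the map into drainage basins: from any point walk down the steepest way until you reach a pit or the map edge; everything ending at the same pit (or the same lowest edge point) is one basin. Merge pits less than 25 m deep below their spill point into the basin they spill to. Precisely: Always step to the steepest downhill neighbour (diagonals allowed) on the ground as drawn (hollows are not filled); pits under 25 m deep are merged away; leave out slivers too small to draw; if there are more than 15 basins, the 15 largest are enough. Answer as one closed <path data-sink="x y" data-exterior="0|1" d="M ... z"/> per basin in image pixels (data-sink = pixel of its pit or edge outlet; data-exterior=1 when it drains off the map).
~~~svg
<path data-sink="334 417" data-exterior="0" d="M655 16l-638 0-1 39 2 7 36 91 19 65 1 47-11 62-2 28 5 28 8 19 30 29 75 47 15 5 26 0 74 13 31 2 2-2 35-2 36-6 29-9 30-13 17-12 15-16 20-35 12-40 5-31 12-47 16-50 15-37 35-68 19-27 33-40z"/><path data-sink="507 602" data-exterior="0" d="M655 64l-32 39-19 27-28 53-33 85-14 49-8 46-12 40-15 29-20 22-20 14-37 15-43 10-26 3-36 2-38-5-40-9-46-2 0 16-2 2 2 68 8 39 12 30 4 19 444-1z"/><path data-sink="77 655" data-exterior="1" d="M17 56l-1 599 194 1 1-6-3-13-12-30-8-39-2-13 2-73-46-26-45-30-23-24-8-19-3-13-2-27 13-78-1-47-19-65z"/>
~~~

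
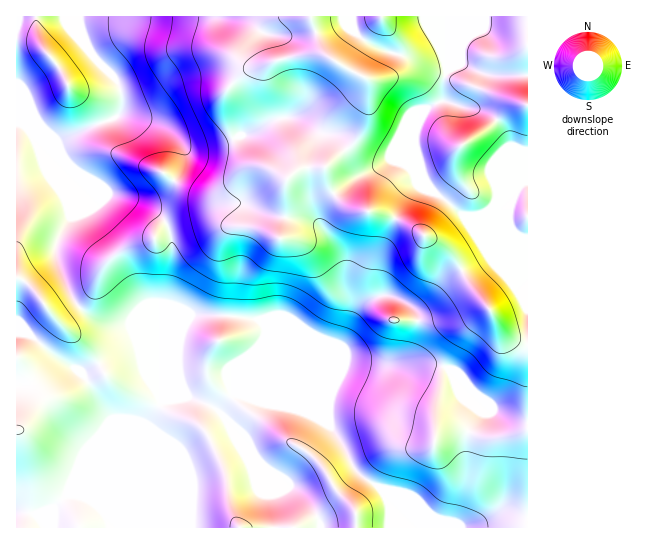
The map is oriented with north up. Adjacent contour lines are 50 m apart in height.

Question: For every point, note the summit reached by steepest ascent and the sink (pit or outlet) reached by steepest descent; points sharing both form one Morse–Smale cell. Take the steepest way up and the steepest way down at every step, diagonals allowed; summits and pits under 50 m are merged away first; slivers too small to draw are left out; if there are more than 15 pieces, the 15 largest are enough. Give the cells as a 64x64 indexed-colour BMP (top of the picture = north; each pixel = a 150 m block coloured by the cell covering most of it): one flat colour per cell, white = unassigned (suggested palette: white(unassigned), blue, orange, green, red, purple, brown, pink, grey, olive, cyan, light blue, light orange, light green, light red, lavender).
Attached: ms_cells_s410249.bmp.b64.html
<image width="64" height="64" href="data:image/bmp;base64,Qk12CAAAAAAAAHYAAAAoAAAAQAAAAEAAAAABAAQAAAAAAAAIAAATCwAAEwsAABAAAAAAAAAA////ALR3HwAOf/8ALKAsACgn1gC9Z5QAS1aMAMJ34wB/f38AIr28AM++FwDox64AeLv/AIrfmACWmP8A1bDFABERERERERERERERERERERERERERERERERERERERERERERERERERERERERERERERERERERERERERERERERERERERERERERERERERERERERERERERERERERERERERERERERERERERERERERERERERERERERERERERERERERERERERERERERERERERERERERERERERERERERERERERERERERERERERERERERERERERERERERERERERERERERERERERERERERERERERERERERERERERERERERERERERERERERERERERERERERERERERERERERERERERERERERERERERERERERERERERERERERERERERERERERERERERERERERERERERERERERERERERERERERERERERERERERERERERERERERERERERERERERERERERERERERERERERERERERERERERERERERERERERERERERERERERERERERERERERERERERERERERERERERERERERERERERERERERERERERERERERERERERERERERERERERERERERERERERERERERERERERERERERERERERERERERERERERERERERERERERERERERERERERERERERERERERERERERERERERERERERERERERERERERERERERERERERERERERERERERERERERERERERERERERERERERERERERERERERERERERERERERERERERERERERERERERERERERERERERERERERERERERERERERERERERERERERERERERERERERERERERERERERERERERERERERERERERERERERERERERERERERERERERERERERERERERERERERERERERERERERERERERERERERERERERERERERERERERERERERERERERERERERERERERERERERERERERERERERERERERERERERERERERERERERERERERERERERERERERERERERERERERERERERERERERERERERERERERERERERERERERERERERERERERERERERERERERERERERERERERERERERERERERERERERERERERERERERERERERERERERERERERERERERERERERERERERERERERERERERERERERERERERERERERERERERERERERERERERERERERERERERERERERERERERERERERERERERERERERERERERERERERERERERERERERERERERERERERERERERERERERERERERERERERERERERERERERERERERERERERERERERERERERERERERERERERERERERERERERERERERERERERERERERERERERERERERERERERERERERERERERERERERERERERERERERERERERERERERERERERERERERERERERERERERERERERERERERERERERERERERERERERERERERERERERERERERERERERERERERERERERERERERERERERERERERERERERERERERERERERERERERERERERERERERERERERERIhEREREREREREREREREREREREREREREREREREREREiIiERERERERERERERERERERERERERERERERERERERIiIiIRERERERERERERERERERERERERERERERERERERIiIiIhERERERERERERERERERERERERERERERERERERIiIiIiERERERERERERERERERERERERERERERERERERIiIiIiIhERERERERERERERERERERERERERERERERERIiIiIiIiIREREREREREREREREREREREREREREREREREiIiIiIiIhEREREREREREREREREREREREREREREREREiIiIiIiIiERERERERERERERERERERERERERERERERESIiIiIiIiIRERERERERERERERERERERERERERERERERIiIiIiIiIhERExEREREREREREREREREREREREREREREiIiIiIiIiETMzMxERERERERERERERERERERERERERESIiIiIiIiITMzMzMxERERERERERERERERERERERERERIiIiIiIiIjMzMzMzMzERERERERERERERERERERERERESIiIiIiIiMzMzMzMzMREREREREREREREREREREREREREiIiIiIiIzMzMzMzMxERERERERERERERERERERERERERIiIiIiIjMzMzMzMzEREREREREREREREREREREREREREiIiIiIiMzMzMzMzMRERERERERERERERERERERERERESIiIiIiIzMzMzMzMREREREREREREREREREREREREREREiIiIiIjMzMzMzMRERERERERERERERERERERERERERESIiIiIiMzMzMzMRERERERERERERERERERERERERERERIiIiIiIzMzMzMREREREREREREREREREREREREREREREiIiIiIjMzMzMxERERERERERERERERERERERERERERESIiIiIiMzMzMxERERERERERERERERERERERERERERERIiIiIiIzMzMzEREREREREREREREREREREREREREREREiIiIiIjMzMzMRERERERERERERERERERERERERERERESIiIiIi"/>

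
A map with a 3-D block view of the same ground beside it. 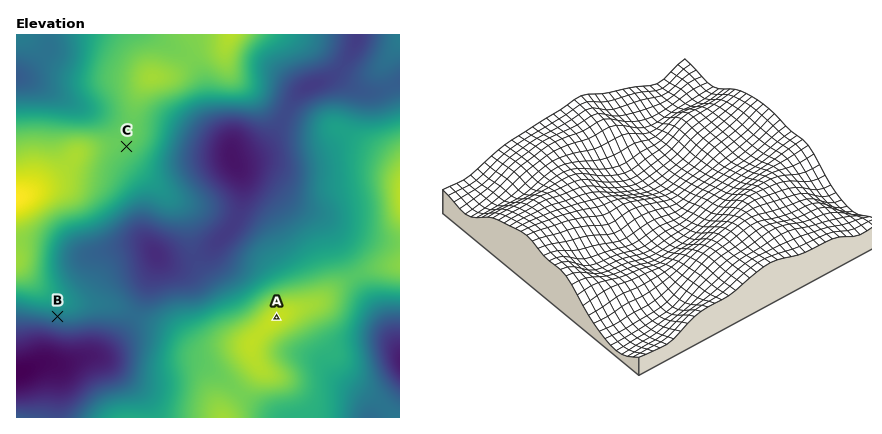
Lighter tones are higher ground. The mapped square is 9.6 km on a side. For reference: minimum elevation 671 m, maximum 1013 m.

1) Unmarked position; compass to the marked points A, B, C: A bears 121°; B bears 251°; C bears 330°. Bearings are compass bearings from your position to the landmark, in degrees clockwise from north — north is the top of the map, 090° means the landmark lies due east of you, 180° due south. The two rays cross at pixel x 197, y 269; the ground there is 750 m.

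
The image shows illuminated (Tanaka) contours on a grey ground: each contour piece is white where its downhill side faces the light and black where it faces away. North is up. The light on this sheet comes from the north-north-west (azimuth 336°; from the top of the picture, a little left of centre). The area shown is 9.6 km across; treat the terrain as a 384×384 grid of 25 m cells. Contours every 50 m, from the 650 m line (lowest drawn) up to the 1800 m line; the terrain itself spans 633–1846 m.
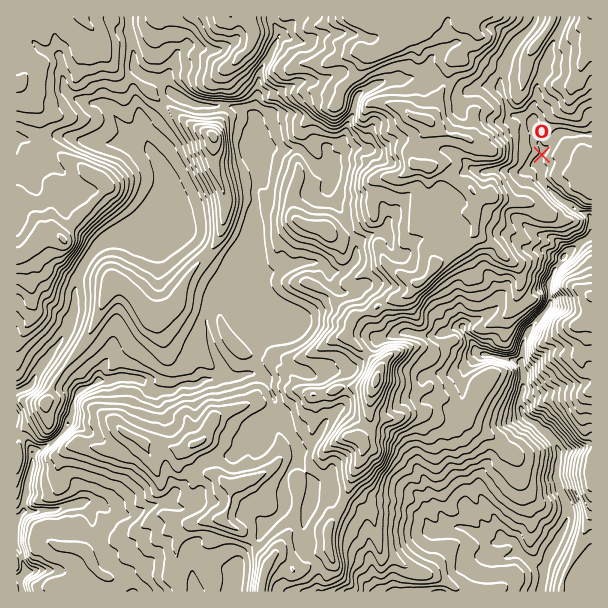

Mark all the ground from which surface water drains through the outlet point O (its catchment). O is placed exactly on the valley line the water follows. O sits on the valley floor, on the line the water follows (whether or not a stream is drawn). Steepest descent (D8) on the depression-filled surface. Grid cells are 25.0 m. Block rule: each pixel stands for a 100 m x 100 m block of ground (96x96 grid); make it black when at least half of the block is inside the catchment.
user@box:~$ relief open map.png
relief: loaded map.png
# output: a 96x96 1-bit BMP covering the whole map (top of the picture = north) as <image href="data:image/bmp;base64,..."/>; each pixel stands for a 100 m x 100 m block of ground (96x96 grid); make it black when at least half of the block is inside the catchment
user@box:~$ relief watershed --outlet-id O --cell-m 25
<image width="96" height="96" href="data:image/bmp;base64,Qk2+BAAAAAAAAD4AAAAoAAAAYAAAAGAAAAABAAEAAAAAAIAEAAATCwAAEwsAAAIAAAAAAAAA////AAAAAAAAAAAAAAAAAAAAAAAAAAAAAAAAAAAAAAAAAAAAAAAAAAAAAAAAAAAAAAAAAAAAAAAAAAAAAAAAAAAAAAAAAAAAAAAAAAAAAAAAAAAAAAAAAAAAAAAAAAAAAAAAAAAAAAAAAAAAAAAAAAAAAAAAAAAAAAAAAAAAAAAAAAAAAAAAAAAAAAAAAAAAAAAAAAAAAAAAAAAAAAAAAAAAAAAAAAAAAAAAAAAAAAAAAAAAAAAAAAAAAAAAAAAAAAAAAAAAAAAAAAAAAAAAAAAAAAAAAAAAAAAAAAAAAAAAAAAAAAAAAAAAAAAAAAAAAAAAAAAAAAAAAAAAAAAAAAAAAAAAAAAAAAAAAAAAAAAAAAAAAAAAAAAAAAAAAAAAAAAAAAAAAAAAAAAAAAAAAAAAAAAAAAAAAAAAAAAAAAAAAAAAAAAAAAAAAAAAAAAAAAAAAAAAAAAAAAAAAAAAAAAAAAAAAAAAAAAAAAAAAAAAAAAAAAAAAAAAAAAAAAAAAAAAAAAAAAAAAAAAAAAAAAAAAAAAAAAAAAAAAAAAAAAAAAAAAAAAAAAAAAAAAAAAAAAAAAAAAAAAAAAAAAAAAAAAAAAAAAAAAAAAAAAAAAAAAAAAAAAAAAAAAAAAAAAAAAAAAAAAAAAAAAAAAAAAAAAAAAAAAAAAAAAAAAAAAAAAAAAAAAAAAAAAAAAAAAAAAAAAAAAAAAAAAAAAAAAAAAAAAAAAAAAAAAAAAAAAAAAAAAAAAAAAAAAAAAAAAAAAAAAAAAAAAAAAAAAAAAAAAAAAAAAAAAAAAAAAAAAAAAAAAAAAAAAAAAAAAAAAAAAAAAAAAAAAAAAAAAAAAAAAAAAAAAAAAAAAAAAAAAAAAAAAAAAAAAAAAAAAAAAAAAAAAAAAAAAAAAAAAAAAAAAAAAAAAAAAAAAAAAAAAAAAAAAAAAAAAAAAAAAAAAAAAAAAAAAAAAAAAAAAAAAAAAAAAAAAAAAAAAAAAAAAAAAAAAAAAAAAAAAAAAAAAAAAAAAAAAAAAAAAAAAAAAAAAAAAAAAAAAAAAAAAAAAAAAAAAAAAAAAAAAAAAAAAAAAAAAAAAAAAAAAAAAAAAAAAAAAAAAAAAAAAAAAAAAAAAAAAAAAAAAAAAAAAAAAAAAAAAAAAAAAAAAAAAAAAAAAAAAAAAAAAAMAAAAAAAAAAAAAA//4AAAAAAAAAAAAH//4AAAAAAAAAAAAf//4AAAAAAAAAAAH///4AAAAAAAAAAAP///4AAAAAAAAAAAf///wAAAAAAAAAAAf///gAAAAAAAAAAAP///AAAAAAAAAAAAP///AAAAAAAAAAAAP///AAAAAAAAAAAAH///gAAAAAAAAAAAH///gAAAAAAAAAAAD///wAAAAAAAAAAAD///wAAAAAAAAAAAD///wAAAAAAAAAAAB///4AAAAAAAAAAAA///4AAAAAAAAAAAAf//4AAAAAAAAAAAAP//8AAAAAAAAAAAAH//8AAAAAAAAAAAAP//8AAAAAAAAAAAAP//8AAAAAAAAAAAAP//8="/>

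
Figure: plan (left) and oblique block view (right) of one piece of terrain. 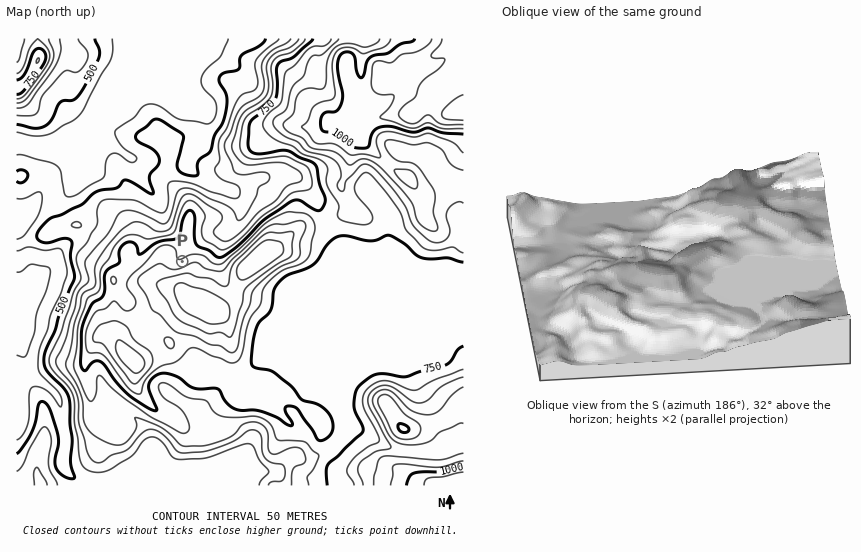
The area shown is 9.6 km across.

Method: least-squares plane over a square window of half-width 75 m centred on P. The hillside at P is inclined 14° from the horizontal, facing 334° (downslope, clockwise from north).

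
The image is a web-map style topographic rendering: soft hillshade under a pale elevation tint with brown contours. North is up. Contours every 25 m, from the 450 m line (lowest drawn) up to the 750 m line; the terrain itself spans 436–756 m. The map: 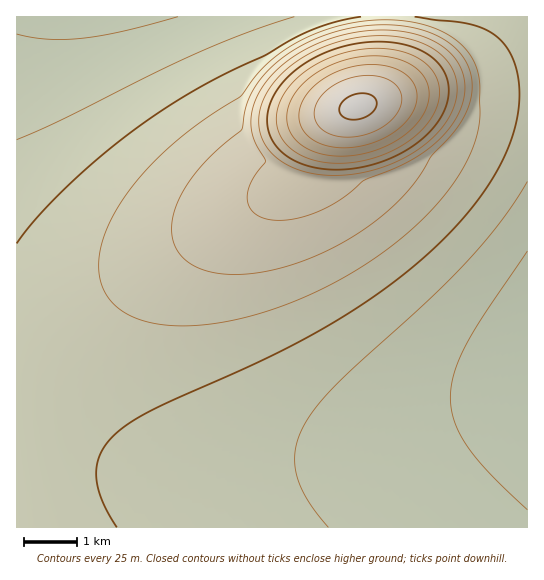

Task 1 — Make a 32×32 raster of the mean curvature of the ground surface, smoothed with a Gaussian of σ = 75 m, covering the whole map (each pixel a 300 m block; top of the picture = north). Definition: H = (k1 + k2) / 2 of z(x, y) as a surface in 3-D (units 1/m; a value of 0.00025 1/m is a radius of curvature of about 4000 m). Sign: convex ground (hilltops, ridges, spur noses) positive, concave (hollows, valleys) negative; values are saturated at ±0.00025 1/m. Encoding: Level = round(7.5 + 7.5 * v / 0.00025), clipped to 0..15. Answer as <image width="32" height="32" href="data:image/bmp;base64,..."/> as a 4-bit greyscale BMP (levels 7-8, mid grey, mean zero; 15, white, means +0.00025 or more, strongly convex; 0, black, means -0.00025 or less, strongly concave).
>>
<image width="32" height="32" href="data:image/bmp;base64,Qk12AgAAAAAAAHYAAAAoAAAAIAAAACAAAAABAAQAAAAAAAACAAATCwAAEwsAABAAAAAAAAAAAAAAABEREQAiIiIAMzMzAERERABVVVUAZmZmAHd3dwCIiIgAmZmZAKqqqgC7u7sAzMzMAN3d3QDu7u4A////AIiId3d3d3d3d3d3d3d3d3eIiHd3d3d3d3d3d3d3d3d3iIh3d3d3d3d3d3d3d3d3d4iHd3d3d3d3d3d3d3d3d3eIh3d3d3d3d3d3d3d3d3d3iId3d3d3d3d3d3d3d3d3d4iHd3d3d3d3d3d3d3d3d3eIiHd3d3d3d3d3d3d3d3d3iIh3d3d3d3d3d3d3d3d3d4iIh3d3d3d3d3d3d3d3d3eIiIiId3d3d3d3d3d3d3d3iIiIiIiHd3d3d3d3d3d3d4iIiIiIiIh3d3d3d3d3d3eIiIiIiIiIiId3d3d3d3d3iIiIiIiIiIiIh3d3d3d3d4iIiIiIiIiIiIiHd3d3d3eIiIiIiIiIiIiIiId3d3d3iIiIiIiIiIiIiIiIh3d3d4iIiIiIiIiIiIiIiIiHd3eIiIiIiIiIiIiIiIiIiHd3d3iIiIiIiIiIiIiIiIiId3d3iIiIiIiIhSABNoiIiId3d3iIiIiIhQN5l0AEiIiId3d3eIiIiEOszMzLkgeIiHd3d3eIiIcrzMzMzMtweIh3d3d3eIiFW8zMzMzMxxiId3d3d3d4hVu8zMzMzMsmiHd3d3d3d3Ybu7zMzMzMZIh3d3d3d3d3Jbu7vMzMzGWId3d3d3d3d3Bbu7u7u7sniHd3d3d3d3d3AIu7u7ujSIh3d3d3d3d3d3QAJndiBIiI"/>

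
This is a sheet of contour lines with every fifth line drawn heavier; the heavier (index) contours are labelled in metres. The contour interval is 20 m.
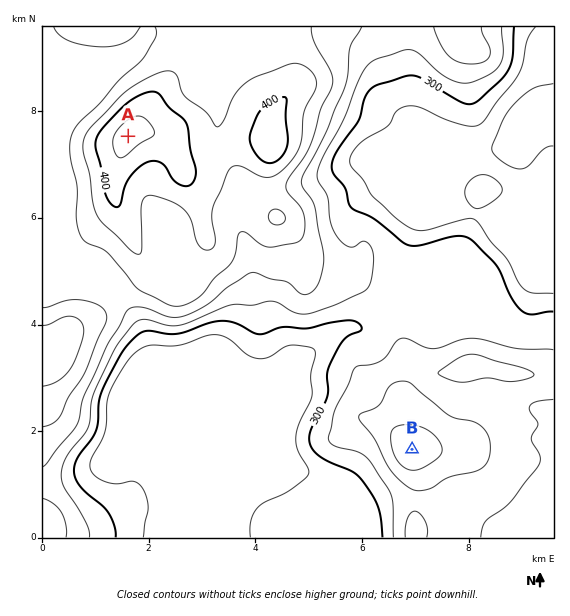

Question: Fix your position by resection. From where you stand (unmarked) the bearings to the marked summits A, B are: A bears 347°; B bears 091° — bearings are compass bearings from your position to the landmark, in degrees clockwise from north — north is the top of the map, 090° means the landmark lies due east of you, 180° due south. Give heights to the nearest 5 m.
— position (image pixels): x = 199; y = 446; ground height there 270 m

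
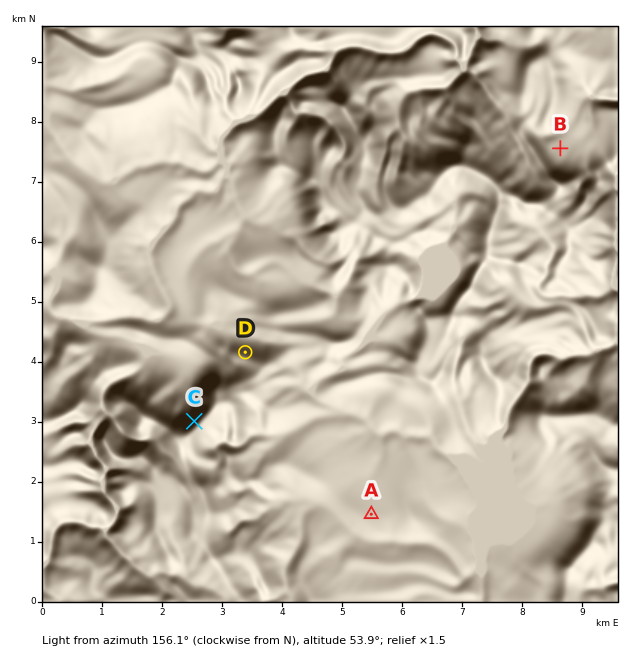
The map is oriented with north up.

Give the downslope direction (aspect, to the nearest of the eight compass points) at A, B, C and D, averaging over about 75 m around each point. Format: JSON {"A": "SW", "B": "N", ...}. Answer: {"A": "NE", "B": "NE", "C": "NW", "D": "N"}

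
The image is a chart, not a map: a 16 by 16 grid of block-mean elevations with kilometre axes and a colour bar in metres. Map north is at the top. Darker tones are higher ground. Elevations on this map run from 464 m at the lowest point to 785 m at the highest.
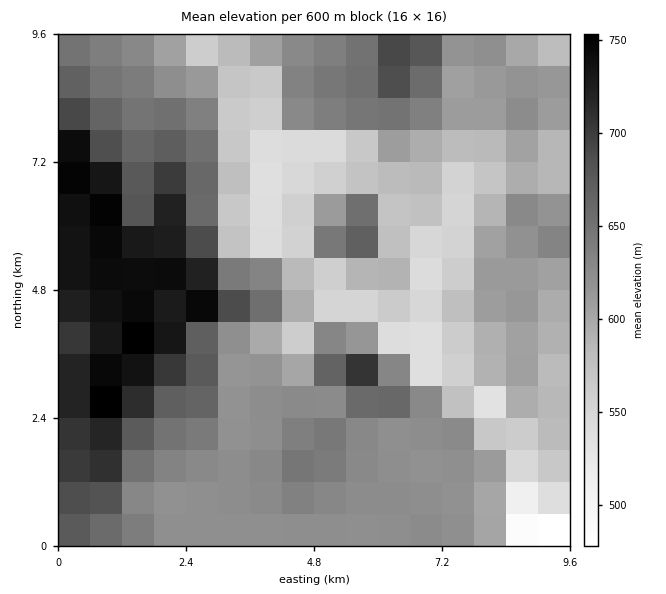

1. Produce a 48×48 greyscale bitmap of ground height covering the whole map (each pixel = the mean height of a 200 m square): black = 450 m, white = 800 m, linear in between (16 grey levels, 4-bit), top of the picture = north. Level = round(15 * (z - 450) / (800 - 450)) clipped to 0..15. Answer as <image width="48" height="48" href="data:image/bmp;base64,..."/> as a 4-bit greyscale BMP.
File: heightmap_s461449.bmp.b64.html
<image width="48" height="48" href="data:image/bmp;base64,Qk32BAAAAAAAAHYAAAAoAAAAMAAAADAAAAABAAQAAAAAAIAEAAATCwAAEwsAABAAAAAAAAAAAAAAABEREQAiIiIAMzMzAERERABVVVUAZmZmAHd3dwCIiIgAmZmZAKqqqgC7u7sAzMzMAN3d3QDu7u4A////ALupmZiHd3d3d3d3d3d3d3d4h3d3dSEREamZmZiHd3d3d3d3d3d3d3d4h3d3dSEREZmZmYh3d3d3d3d3eId3d3d4h3d3dSESIpmqqYh3d3d3d3d3iIh3d3d4d3d3dSEjM6q6qYh3d3d3eIiIiIh3eId3d3d3dSI0RKu7uoh3d3d3eIiIiYiHiIh3d3d3dTNVRKu7upiIiId3eIiImZiIiId3d3d3djRWRKu8u6iIiIh3eIiIiZiIiHd3d3d3hjRmVKu8y6mIiIiHd3iIiZiIh3d3d3d3djRnZLu8y6mYiIiHd3eIiZmYh3d3d3d3dTRnZLu8y6qYmZiHd3d4iImIh3d3d4iHUzRnZLu8y7qYmZmId3d4iIiIh3d3iIh1Q0Z3ZLvMzMuZmamId3d4iHeIiIiIiIdkM1Z3ZLvN3cupmqmId3eIh3eJmZmYiHVDNFZ3ZLve7dy6qqqHd3iId3iaqruodlQzRWZ3ZLzd3cy7qqqXd3iId3mru7qGVDRFVmZ3ZLvN3czMuqqXd3d3Zoq7u6hkM0VmZmd3ZLu8zd3cuqqXd3dmVoq7uoVDM0Vnd3d3ZLu8zd3cy6qHd3ZlVomql2QzNEVmd3d3Zbu7zd3dzLmHd3ZURXiYdlQzREVWZnd3Zru7zd3d3KmYiHdlRFd2VUQ0RVVVZmd2Zru8zd3My7y6mZiGVURVRERERVZmZ3d2ZszMzd3MvN7bqqmHZVRERVVURVZmd3d2ZszM3dzMve7Lu6mHdlREVWZURFVneId2ZszM3d3Lzdy6qqmHZVREVmZUREVmeHd3dszM3d3M3cyoiIiHZURFZ3ZUREVWd3d3dszMzd3M3cuoZmZmVVVmeHZURERXd3d3dszMzd273cuoVERFRXiJmHZURERXd3eId8zM3dy7zbqXVERERnmqqHVERERWd3eIiMzN3duqzLmGRERERXmrqGVFVERWd3iIiMzd3bqazKmGRERERWiaqGVVVURWZ3iIiMzd3KmbzKmHVEREVWeJmGVWZVRFZ4iHd8zN3KmbzKmXVEREVWZ4h1VWZVRFZ4h3d9zN3Kmay5mYVERERVVmdlVmZVREV3d2Zt3dzKmau5mYVERERVRFVVZmZVREVmZmZt3cy6mqupmXVERERERERWZmZVVVVmZlVd3cupmaqYmXRERERERERWd2ZVVVVmZlVd3LqZmaqImXREREREREVWd3ZmZlVndmZsy6mZmamImXRERFRERVZ3eHdmZmZ3d3ZruqmZmZmIiXRERWZmZ4iIiId3dmd4d3d6qqmYiZmIiGVERniImZmZmIiIdnd3d3dqqqmYiJiIiGVERomqmYmamZmHdmd3iId6qpmIiIeIh2VERXmqmImqqqmHZmd4iIh6mYiJmHeIdlVURXiZiIiqqqmHdmeHd3d5mIiYh3eIZVZlVniIiIiqu6mHdneHZmZoiImId3d2VVZmZ3iIiImau7qYd3iHZmZomZiHiHdlRFZnd3iIiIiaq7qYd3iHZmZZmYh4iHZVRFZmd3iIiIiaq7qYd3eHZmZg=="/>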